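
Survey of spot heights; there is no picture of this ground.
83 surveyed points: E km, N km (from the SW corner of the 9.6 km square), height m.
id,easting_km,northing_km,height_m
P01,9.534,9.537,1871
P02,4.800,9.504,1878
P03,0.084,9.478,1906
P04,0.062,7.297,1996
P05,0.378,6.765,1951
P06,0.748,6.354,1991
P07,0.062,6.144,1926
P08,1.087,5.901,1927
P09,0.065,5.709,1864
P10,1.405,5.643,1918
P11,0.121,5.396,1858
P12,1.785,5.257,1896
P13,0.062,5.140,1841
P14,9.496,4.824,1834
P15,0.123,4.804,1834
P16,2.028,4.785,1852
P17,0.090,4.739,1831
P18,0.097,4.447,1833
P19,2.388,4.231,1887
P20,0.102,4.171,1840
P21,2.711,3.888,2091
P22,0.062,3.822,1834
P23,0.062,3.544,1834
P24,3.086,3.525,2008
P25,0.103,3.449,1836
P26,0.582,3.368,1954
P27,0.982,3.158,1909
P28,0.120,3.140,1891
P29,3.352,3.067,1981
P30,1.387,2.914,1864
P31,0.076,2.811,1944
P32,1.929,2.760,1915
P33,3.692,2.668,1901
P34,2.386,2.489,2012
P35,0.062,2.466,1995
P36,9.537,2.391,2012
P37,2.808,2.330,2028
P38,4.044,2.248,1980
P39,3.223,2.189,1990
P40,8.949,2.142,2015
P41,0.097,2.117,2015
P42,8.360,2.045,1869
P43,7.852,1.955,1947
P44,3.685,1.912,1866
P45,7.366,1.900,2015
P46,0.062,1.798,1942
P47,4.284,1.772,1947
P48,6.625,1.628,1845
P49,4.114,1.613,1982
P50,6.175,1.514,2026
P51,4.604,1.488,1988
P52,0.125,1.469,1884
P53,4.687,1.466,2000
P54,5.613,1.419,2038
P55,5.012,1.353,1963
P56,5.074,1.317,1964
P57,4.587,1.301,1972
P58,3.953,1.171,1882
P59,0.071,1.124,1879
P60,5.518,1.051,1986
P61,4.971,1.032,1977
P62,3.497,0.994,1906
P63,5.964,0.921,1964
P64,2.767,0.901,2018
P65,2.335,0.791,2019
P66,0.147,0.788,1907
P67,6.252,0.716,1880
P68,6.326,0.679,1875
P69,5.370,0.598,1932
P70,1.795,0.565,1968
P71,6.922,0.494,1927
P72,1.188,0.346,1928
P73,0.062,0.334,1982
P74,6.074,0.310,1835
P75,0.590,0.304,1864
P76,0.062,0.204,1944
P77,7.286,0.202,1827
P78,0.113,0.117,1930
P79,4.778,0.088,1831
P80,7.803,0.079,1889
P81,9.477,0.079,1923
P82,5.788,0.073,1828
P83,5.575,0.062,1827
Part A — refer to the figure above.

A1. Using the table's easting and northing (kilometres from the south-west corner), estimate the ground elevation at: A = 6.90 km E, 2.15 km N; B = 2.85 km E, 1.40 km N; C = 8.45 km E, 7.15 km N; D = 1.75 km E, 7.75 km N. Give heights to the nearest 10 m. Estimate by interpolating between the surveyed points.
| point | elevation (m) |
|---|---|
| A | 2010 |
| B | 2010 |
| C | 1880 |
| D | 2020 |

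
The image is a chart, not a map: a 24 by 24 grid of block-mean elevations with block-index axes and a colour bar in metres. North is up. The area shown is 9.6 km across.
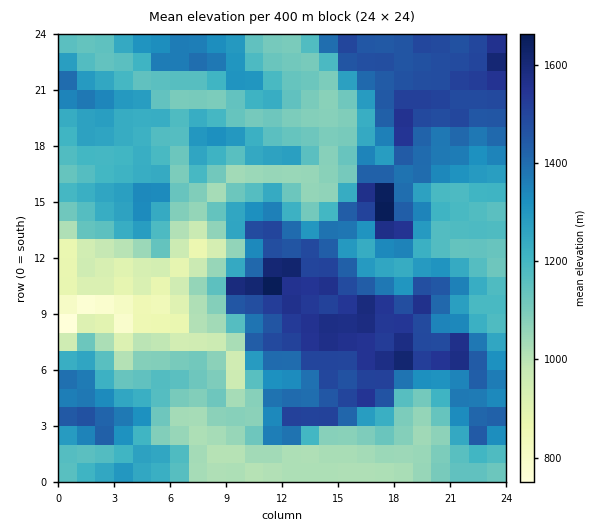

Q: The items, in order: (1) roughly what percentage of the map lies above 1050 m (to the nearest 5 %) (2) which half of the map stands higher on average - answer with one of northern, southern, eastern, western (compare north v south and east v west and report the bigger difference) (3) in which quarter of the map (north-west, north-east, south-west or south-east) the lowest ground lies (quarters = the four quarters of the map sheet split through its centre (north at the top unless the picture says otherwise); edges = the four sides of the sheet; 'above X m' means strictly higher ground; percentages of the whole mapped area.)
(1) Ground above 1050 m makes up about 85 % of the sheet.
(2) On average the eastern half of the map is the higher ground.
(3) Look to the south-west quarter for the lowest ground.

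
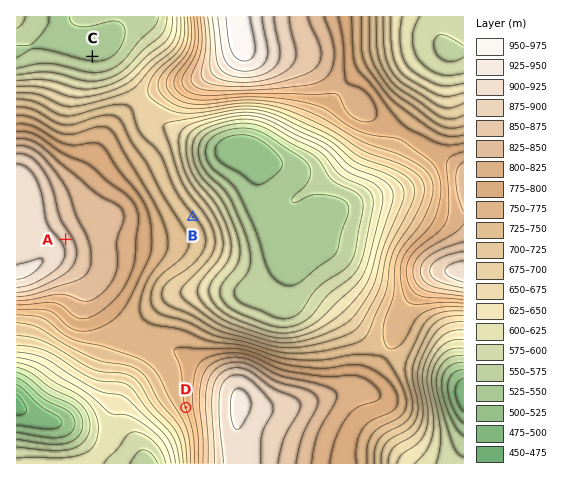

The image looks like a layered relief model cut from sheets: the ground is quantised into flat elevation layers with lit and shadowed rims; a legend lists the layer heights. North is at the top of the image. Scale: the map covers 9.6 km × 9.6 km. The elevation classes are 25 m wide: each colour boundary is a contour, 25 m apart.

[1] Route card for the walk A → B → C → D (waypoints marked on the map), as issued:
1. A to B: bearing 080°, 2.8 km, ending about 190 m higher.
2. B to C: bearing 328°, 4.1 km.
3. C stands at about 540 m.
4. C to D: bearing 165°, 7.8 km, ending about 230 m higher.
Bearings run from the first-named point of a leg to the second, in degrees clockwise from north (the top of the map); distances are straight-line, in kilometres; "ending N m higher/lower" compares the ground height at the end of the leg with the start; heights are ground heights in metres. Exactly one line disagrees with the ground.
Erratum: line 1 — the sense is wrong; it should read lower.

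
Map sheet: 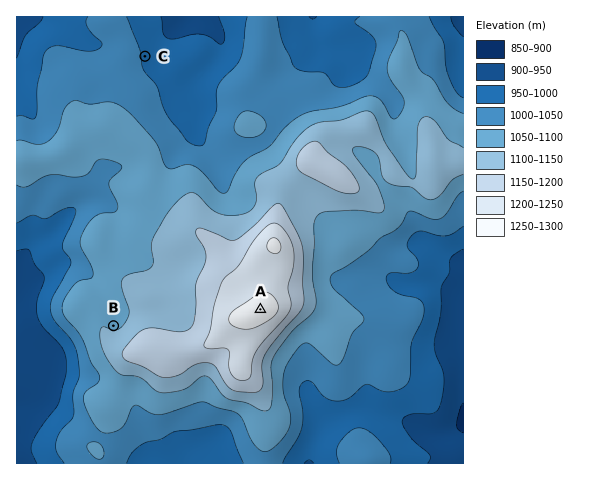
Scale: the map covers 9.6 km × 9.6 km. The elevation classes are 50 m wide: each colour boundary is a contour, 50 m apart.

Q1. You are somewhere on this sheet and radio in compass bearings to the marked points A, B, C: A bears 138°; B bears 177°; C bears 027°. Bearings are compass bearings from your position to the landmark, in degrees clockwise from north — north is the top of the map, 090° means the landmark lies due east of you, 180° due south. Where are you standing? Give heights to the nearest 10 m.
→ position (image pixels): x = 104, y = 136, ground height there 1070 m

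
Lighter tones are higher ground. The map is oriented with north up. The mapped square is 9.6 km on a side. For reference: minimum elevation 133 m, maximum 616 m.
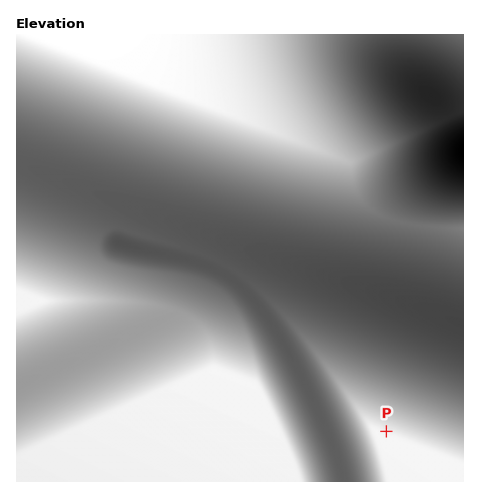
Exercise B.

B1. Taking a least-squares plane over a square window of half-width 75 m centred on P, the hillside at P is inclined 9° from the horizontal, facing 20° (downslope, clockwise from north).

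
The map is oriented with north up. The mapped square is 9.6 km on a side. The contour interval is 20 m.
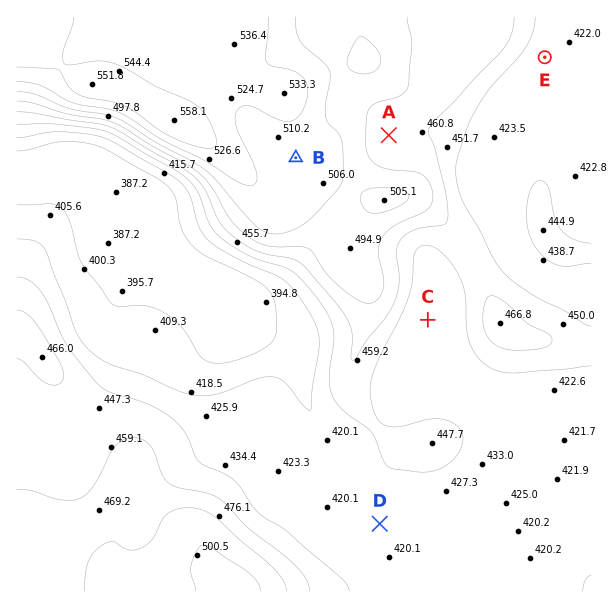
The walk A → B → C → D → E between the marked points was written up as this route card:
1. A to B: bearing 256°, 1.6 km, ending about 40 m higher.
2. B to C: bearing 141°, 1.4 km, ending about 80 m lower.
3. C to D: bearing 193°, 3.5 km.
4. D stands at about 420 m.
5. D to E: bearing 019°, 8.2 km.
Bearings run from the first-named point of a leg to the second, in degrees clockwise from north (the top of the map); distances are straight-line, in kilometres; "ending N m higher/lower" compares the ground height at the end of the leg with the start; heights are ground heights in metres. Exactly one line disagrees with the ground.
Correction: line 2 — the distance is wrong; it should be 3.5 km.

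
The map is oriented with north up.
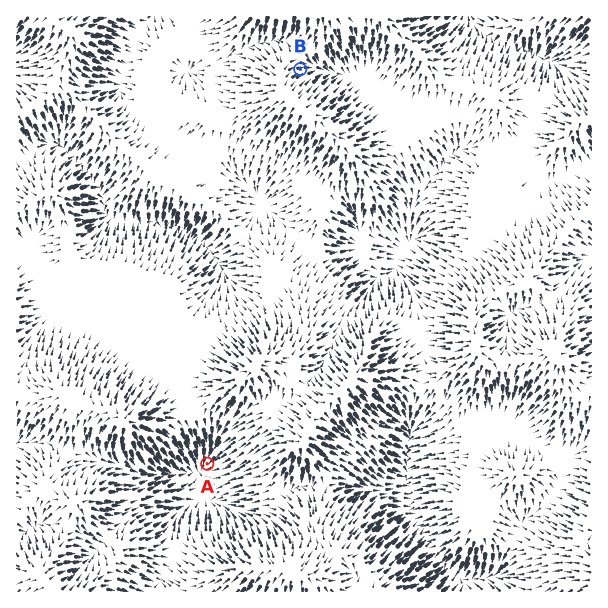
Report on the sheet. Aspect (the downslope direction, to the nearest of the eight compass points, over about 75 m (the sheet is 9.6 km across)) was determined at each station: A SW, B E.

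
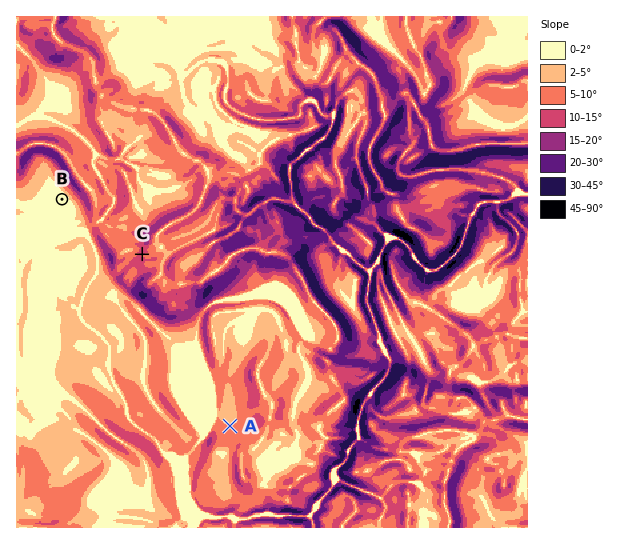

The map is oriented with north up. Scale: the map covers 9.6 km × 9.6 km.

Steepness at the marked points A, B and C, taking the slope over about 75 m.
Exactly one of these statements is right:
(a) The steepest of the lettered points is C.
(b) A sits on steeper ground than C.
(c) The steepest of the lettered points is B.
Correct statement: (a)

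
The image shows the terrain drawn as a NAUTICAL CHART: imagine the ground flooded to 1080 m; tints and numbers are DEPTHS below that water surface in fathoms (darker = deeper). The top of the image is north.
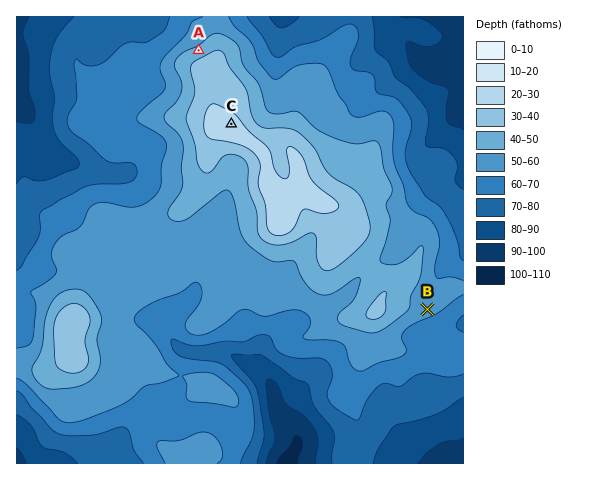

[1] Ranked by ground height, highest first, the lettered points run C A B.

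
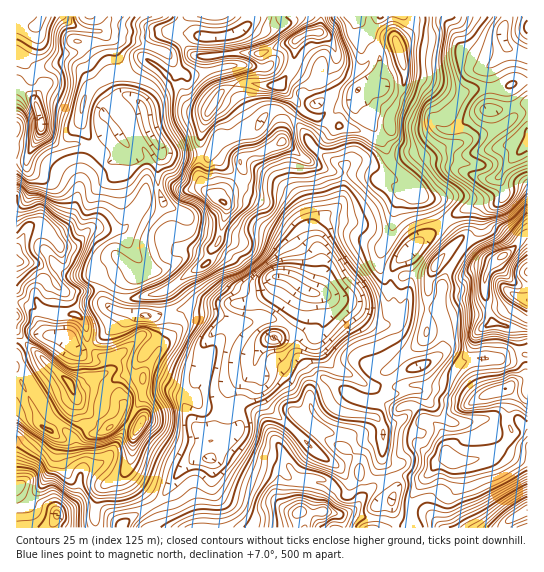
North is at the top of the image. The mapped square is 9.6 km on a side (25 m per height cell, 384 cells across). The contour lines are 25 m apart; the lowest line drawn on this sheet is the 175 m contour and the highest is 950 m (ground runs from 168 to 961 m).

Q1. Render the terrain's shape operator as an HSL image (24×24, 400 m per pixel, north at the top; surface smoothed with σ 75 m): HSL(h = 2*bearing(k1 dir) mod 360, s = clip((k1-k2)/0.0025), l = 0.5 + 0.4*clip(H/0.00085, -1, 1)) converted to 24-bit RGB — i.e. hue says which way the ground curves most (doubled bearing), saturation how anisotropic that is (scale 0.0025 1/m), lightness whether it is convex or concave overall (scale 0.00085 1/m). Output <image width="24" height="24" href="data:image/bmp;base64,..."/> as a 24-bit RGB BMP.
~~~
<image width="24" height="24" href="data:image/bmp;base64,Qk32BgAAAAAAADYAAAAoAAAAGAAAABgAAAABABgAAAAAAMAGAAATCwAAEwsAAAAAAAAAAAAAsZ2MHF5XNRg09vDKWSIuBk0ReKNPXI53rZ2Ha1uSoVGShUqGjq7H97/Gy8P70tH6Hm7lQGnNz7Z5niNjrpp4kJBhMH8tAzAD1zt3cxI+KqxA5rliw4y4drKHH4BJS3FhgqNXVDVeg192f7HBe9SiwLVcu3kwWiRC2FeDEzA334dzSYKQx4ukwJS5qXaAbXVbDiUa636JeuCpLp+H04nD3sy5WYmEIFlRkbCAMjZsqn6ripdZvbBHV9ahil/Wjh9lY8V2hjjJR0G84oy3d7V+pnWvv5W9qY/DdF+4zMpIvHhAVGYYCikM/eqZbW5ZQ3drMW04MmJJNWlzy4mSyevATBkxTg0VeNWOtLNlXxh2QJqFjKDQr7rQjXuxxJLDfb14wjaY0frtjRSru7X3kY///+bMcbDCPq68MipcmJVfFyktlN2K5Uo1iBVbfdK9kJvKuW+xFSBZx6SEO6penmE2n1RFilpy3HiBlNu8aRlT2duyM66OxnZeD/ug8c3ZcSSecGe0WX2pT4XAVdWr21/b36HdK61rXDQblzokXaDjaObNlzWm5Ten65lKOXAlHYzHsDtjkTyS1vXbh0SxS8F5ykdpp7AsMx9Wl6VuVXxxWI5fLEhGiY1P5MCbfCOvn8bWlDNVQoI2ubs9UEOLVqqiubXh49L5nbHraRh9zf7mIVTFyyeM0oZ3MYZm5oKQQXdcRnaPfphwYHNrT0qAUpOGZsR2zV3Dly5Mjbe8uX2hRmUjHVU2wnFeZJQoMjgY0VcfZ/+bnz0OJQ4YNvMjZ1fO8pjZWqbW26W7D0E6t3eLhXZmGIJCiCkje69GLjdbzbTQro+2eW6Y3X7KUbqaEhhM+odPLTUcbpUgIE6feiNDMqOst/vIKGFlVasawA871n6H1n/OHX58oIa+yGjXSOvZn2SgP3R2V4NMlkFLlohKQUCF156LFBdI99DS0OH7zN34dBhtmU58puWMV0Iefxtg6kL/8GVBS5Iktr48JU0dNl8pWrBmjVt4WHKHeENXXU89WDgzysmCLEdr1ds/PCx+4dF9aPBbd1cZPTZ3bterau9RfBqkYrGkJ2M8XSbc/8zz215phXU/J24SCzEJTj0gYTksSHBxeUlfdaFXd9eMMU2x66llHTp15e9/1kcAFu2OqcDfjROU5tSSG0tJbVJInpxRWDx1HWMw/MLe2Jbt5sjpZZy/IW+GaLaZRDJnm2KTp9axN9IlGUFV+NPmBmOGmLTo/s3vsjBw2URvV9TaoK7dzE7dSXKdYK5/XHOja6SnN0OO+tvRaLys0oW3MFR8d1+JLStwqtHIeZ6p56ikGkU8D0Ua7Z63C45Yel4t/8zliqPcyezrwkOvkVDAg120wYCaL4NzjEdBJQ4S/9V0hp9FmYs/SXJ5Ql5fN4l7jY9bbFZSx6B4m1dsPI4+CmcUR6cqFpCetl/NDrzXniA5yzw2QHxWhF+PvW+odBqp/zbZe7Px1vXmxorRj7TMrUq+c1KCW4ZfLFFGi3ZfhbyOsKzPxtfqpKjhY73TDCJCE0AaKgkbhks8gKpvrYKCS2VvVZ+WGTHnMF+47fPUp1KG6nNXazk0YjtMpYxsjL7OM1/AkLHGkrdpnNiwk5lVYEEofDcfEllPWsvDBDtJ1qzaoY9boXhTYXiJWH5DeiQhHxYU9/8xHERL8s7v9rL+c7fcgfb/hgsfJzceVkwnouhrOHg5tGepnlKxPbhGm1I5HVEoJN61HwAz5aOTWspqcU5viMd2PQ1Gb1ud9/DAGEciMF4bHlAs+OPTLgUnltyWprDpcrTs9u3VO4h5KzVSpJw8uZHNwmvPY5lO0xKXBBJT2a+c1a5UTXqEuT92KyJPosrH6L/q5arQToJwIj4aSS8GZvTNXs63QZFCZEl/9tzGmWxQFykwjatrOlYoUkol1attlB1DI3FojY9O8bO3mG00aiI/QX56VdxxOpKX9dbtzIj2tJr90fX6MTuIh7dKQXAwPWpBmE0+67SSbn+8SK3Bo4DYi4DU05m8dYitckHLc8ywrniGuZnSulbOqurjoh+Th5YVGjIBLi8EYmQH4k4mX5CzrkuMfdPePUO7ezuY2vmwdrR7QEt2VFs7RHdetZeGWoiiSR9a2dqFWbuRdUR/ymtVmxwSGbp3e/3bjGH/hYv/28X6xYr63XeGTNtpInDhdDGKheWf2Ip3wbB3JRs2c5RbO3aCgyMmaVxAI2J/51hAo4UkOHN2Y4evws7r5366aDcnfY8zDTgQTmInKlsR/mS06/jTSBRsQKGpnOSi1URxsJdkmTOmdqt+FztFZHTA"/>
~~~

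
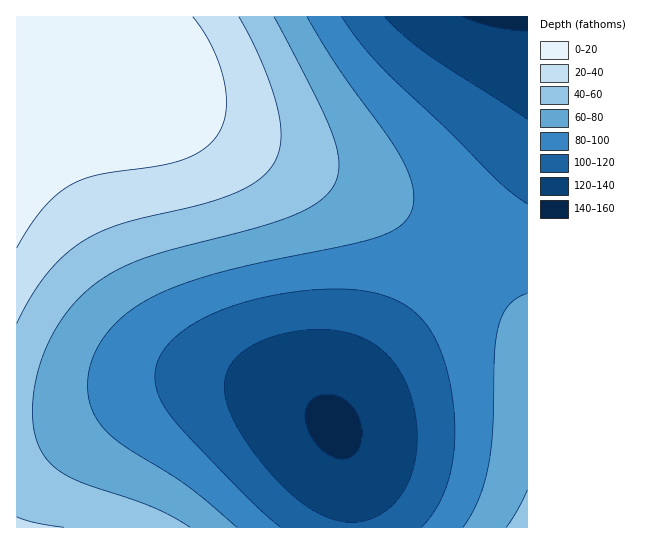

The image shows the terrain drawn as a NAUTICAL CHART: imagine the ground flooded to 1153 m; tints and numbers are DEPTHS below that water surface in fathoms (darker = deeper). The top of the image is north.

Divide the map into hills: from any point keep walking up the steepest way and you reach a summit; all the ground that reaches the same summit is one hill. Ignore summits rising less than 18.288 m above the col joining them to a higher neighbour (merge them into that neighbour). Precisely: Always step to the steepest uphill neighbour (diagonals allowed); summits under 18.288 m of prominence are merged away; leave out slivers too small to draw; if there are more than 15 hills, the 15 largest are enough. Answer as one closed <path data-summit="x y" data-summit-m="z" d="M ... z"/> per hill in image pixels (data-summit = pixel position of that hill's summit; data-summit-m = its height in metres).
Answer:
<path data-summit="143 75" data-summit-m="1143" d="M527 16l-510 0-1 406 15 1 35-7 88-29 24-4 33-2 48 7 31 9 25 12 19 16 1-8 5-12 17-26 122-141 49-64z"/><path data-summit="527 527" data-summit-m="1057" d="M527 175l-48 63-116 135-26 37-2 7 0 9 5 9 8 30 4 33 1 30 175-1z"/><path data-summit="17 527" data-summit-m="1086" d="M211 381l-33 2-24 4-88 29-24 5-25 2-1 104 335 1 1-30-4-33-8-30-8-13-17-13-25-12-31-9z"/>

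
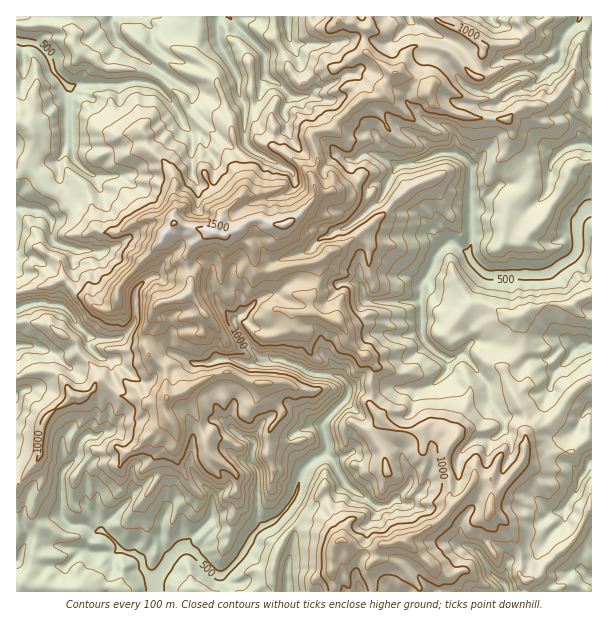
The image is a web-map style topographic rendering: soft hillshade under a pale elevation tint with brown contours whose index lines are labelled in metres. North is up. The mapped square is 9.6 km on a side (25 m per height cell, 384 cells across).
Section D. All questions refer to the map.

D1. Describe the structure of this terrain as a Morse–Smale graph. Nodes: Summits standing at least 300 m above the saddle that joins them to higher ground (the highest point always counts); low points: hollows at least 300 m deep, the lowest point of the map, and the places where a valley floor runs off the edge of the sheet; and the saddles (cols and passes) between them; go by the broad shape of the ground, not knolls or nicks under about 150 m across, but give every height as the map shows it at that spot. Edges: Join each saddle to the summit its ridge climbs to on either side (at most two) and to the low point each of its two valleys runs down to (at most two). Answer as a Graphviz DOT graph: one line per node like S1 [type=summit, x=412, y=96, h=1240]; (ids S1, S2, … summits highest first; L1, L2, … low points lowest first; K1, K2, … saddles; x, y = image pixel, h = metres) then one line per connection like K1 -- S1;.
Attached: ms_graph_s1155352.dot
graph terrain {
  S1 [type=summit, x=215, y=233, h=1540];
  L1 [type=low, x=585, y=213, h=493];
  L2 [type=low, x=158, y=578, h=493];
  L3 [type=low, x=23, y=41, h=494];
  K1 [type=saddle, x=369, y=381, h=988];
  K2 [type=saddle, x=21, y=482, h=897];
  K1 -- S1;
  K1 -- L2;
  K1 -- L1;
  K2 -- S1;
  K2 -- L2;
  K2 -- L3;
}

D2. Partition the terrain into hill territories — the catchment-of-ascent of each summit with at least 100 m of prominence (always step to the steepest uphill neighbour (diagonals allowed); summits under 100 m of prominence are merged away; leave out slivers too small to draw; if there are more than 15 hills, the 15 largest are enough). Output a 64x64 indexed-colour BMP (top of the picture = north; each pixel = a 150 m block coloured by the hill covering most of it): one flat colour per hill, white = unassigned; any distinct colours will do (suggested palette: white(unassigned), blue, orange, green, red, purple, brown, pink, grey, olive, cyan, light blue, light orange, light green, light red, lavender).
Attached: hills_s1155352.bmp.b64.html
<image width="64" height="64" href="data:image/bmp;base64,Qk12CAAAAAAAAHYAAAAoAAAAQAAAAEAAAAABAAQAAAAAAAAIAAATCwAAEwsAABAAAAAAAAAA////ALR3HwAOf/8ALKAsACgn1gC9Z5QAS1aMAMJ34wB/f38AIr28AM++FwDox64AeLv/AIrfmACWmP8A1bDFABEREREREREREREREREREUREREQiIiIiIiIiIhERERERERERERERERERERERERERRERERCIiIiIiIiIhERERERERERERERERERERERERERFEREREIiIiIiIiIiEREREREREREREREREREREREREREUREREQiIiIiIiIiERERERERERERERERMzEzERERERERFEREREIiIiIiIiIRIiIRERERERERERMzMzMxEREREREUREREQiIiIiIiIiIiIiERERERERERMzMzMzMRERERERRERERCIiIiIiIiIiIiIhERERERERMzMzMzMzERERERREREREIiIiIiIiIiIiIiIREREREREzMzMzMzMxERERFERERERCIiIiIiIiIiIiIhEREREREzMzMzMzMzEREREUREREREIiIiIiIiIiIiIiERERERETMzMzMzMzMRERERERFEREIiIiIiIiIiIiIiIhERERERMzMzMzMzMRERERERERFCIiIiIiIiIiIiIiIiEREREREzMzMzMzMRERERERERERIiIiIiIiIiIiIiIiIhERERETMzMzMzMxERERERERERESIiIiIiIiIiIiIiIhERERETMzMzMzMxERERERERERERIiIiIiIiIiIiIiIhERERERMzMzMzMzEREREREREREiIiIiIiIiIiIiIiIiEREREREzMzMzMzMxERERERERESIiIiIiIiIiIiIiIiIREREREREzMzMzMzERERERERESIiIiIiIiIiIiIiIiIiERERERERMzMzMzMxERERERERIiIiIiIiIiIiIiIiIiIREREREREzMzMzMzMzERERERESIiIiIiIiIiIiEiIiIiERERERETMzMzMzMzMREREREREiIiIiIiIiIiERESIiIRERERERMzMzMzMzMxERERERERIiIiIiIiIiIREREiIREREREREzMzMzMzMzEREREREREiIiIRIiIiIRERESERERERERERMzEzMzMzMxERERERERIhERERIiIhERERERERERERERExERMzMzMzMRERERERERERERESIhEREREREREREREREREREzMxMzMRERERERERERERERIiERERERERERERERERERERERERERERERERERERERERERERERERERERERERERERERERERERERERERERERERERERERERERERERERERERERERERERERERERERERERERERERERERERERERERERERERERERERERERERERERERERERERERERERERERERERERERERERERERERERERERERERERERERERERERERERERERERERERERERERERERERERERERERERERERERERERERERERERERERERERERERERERERERERERERERERERERERERERERERERERERERERERERERERERERERERERERERERERERERERERERERERERERERERERERERERERERERERERERERERERERERERERERERERERERERERERERERERERERERERERERERERERERERERERERERERERERERERERERERERERERERERERERERERERERERERERERERERERERERERERERERERERERERERERERERERERERERERERERERERERERERERERERERERERERERERERERERERERERERERERERERERERERERERERERERERERERERERERERERERERERERERERERERERERERERERERERERERERERERERERERERERERERERERERERERERERERERERERERERERERERERERERERERERERERERERERERERERERERERERERERERERERERERERERERERERERERERERERERERERERERERERERERERERERERERERERERERERERERERERERERERERERERERERERERERERERERERERERERERERERERERERERERERERERERERERERERERERERERERERERERERERERERERERERERERERERERERERERERERERERERERERERERERERERERERERERERERERERERERERERERERERERERERERERERERERERERERERERERERERERERERERERERERERERERERERERERERERERERERERERERERERERERERERERERERERERERERERERERERERERERERERERERERERERERERERERERERERERERERERERERERERERERERERERERERERERERERERERERERERERERERERERERERERERERERERERERERERERERERERERERERERERERERERERERERERERERERERERERERERERERERERERERERERERERERERERERERERERERERERERERERERERERERERERERERERERERERERERERERERERERERERERERERERERERERERERERERERERERERERERERERERERERERERERERERERERERERERERERERERERERERERERERERERERERERERERERERERERERERERERERERERERERERERERERERERERERERERERERERERERERERERERERERERERERERERERERERERERERERERERERERERERERERERERERERERERERERERERERERERERERERERERERERERERERERERERERERER"/>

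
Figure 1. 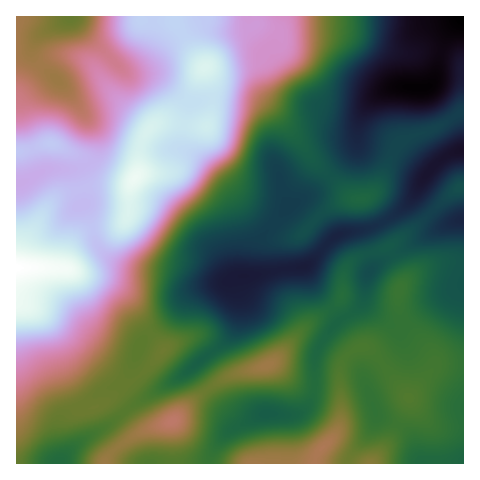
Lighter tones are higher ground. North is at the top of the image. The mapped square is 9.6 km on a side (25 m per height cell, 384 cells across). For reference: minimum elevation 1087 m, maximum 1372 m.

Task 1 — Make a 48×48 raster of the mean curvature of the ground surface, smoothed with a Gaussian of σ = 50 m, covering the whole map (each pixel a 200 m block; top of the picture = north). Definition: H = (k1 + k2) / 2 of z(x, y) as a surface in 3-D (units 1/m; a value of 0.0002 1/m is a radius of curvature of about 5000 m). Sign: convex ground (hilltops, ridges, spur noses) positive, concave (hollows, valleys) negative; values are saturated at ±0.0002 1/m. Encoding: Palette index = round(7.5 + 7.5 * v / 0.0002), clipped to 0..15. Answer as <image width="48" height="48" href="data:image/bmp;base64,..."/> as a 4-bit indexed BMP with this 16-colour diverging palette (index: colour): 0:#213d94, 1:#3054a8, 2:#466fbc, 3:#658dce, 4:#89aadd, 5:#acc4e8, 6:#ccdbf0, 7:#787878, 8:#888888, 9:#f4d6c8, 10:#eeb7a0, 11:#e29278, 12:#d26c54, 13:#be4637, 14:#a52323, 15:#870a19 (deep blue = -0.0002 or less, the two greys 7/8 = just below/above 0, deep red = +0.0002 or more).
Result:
<image width="48" height="48" href="data:image/bmp;base64,Qk32BAAAAAAAAHYAAAAoAAAAMAAAADAAAAABAAQAAAAAAIAEAAATCwAAEwsAABAAAAAAAAAAlD0hAKhUMAC8b0YAzo1lAN2qiQDoxKwA8NvMAHh4eACIiIgAyNb0AKC37gB4kuIAVGzSADdGvgAjI6UAGQqHAGQiM1v+gwEjRVVEr/2qmYmWIo3qYzRVZZdEQyW+63Q0VnZDWu7dy6zshDe8pkZ3d7p2dSAnz+qImqhSE2iruYv/6DJqt2eZiKmHqnQQOu7d7tljISJFUyWu/WJHh2ipmJh2i7p0E4zv/9llVUMiIQFa7XNFZ4mYd5hkV5u6YyWM/9hEZ2QzMyEo7WRGeZmHZqhURVeap0Emz/pkRUMjVmMo7FRXmqmGZqhlZlRXmYUQON7IZEM0eZUo6lRnmqmHZqh3iYVFaKpxAEv/yYiJq5Qo2UVomYiId6iImpdWZ4rIEAKv///ty3Ip2EV5h3iJh5d3iZhmZmi9pAAZ7///62Aq2FaJh3eZl4ZVeIh3ZVad6lAAWKz//GAZ2oiYd3eJl2Q1eJmIZVV77sdBEke+/pEFrLqYdniZmGVoiIiZZEV6zf/ZQjNZz9cSasuoZomZh5rNt1aZZEaJiL78dEMke/1yNpmHd4mZds7/tjWYQ0eYQ1m5VFQzWM7GNFZ3iIiHZrzclTaXRHqmIliGRFRGeJq6lkRomYdlVomYZFiWR72TE2h0RWVpqpZp22NquoZVZ3d2VpuoecyEI1VEV3Z5u5U37WNr25ZVZ3d3i+/cuZmGVFQzV2ZWd2M57FFK7rhmZ6q7z//al1VWZ4dURUQzMyE6/VAWrcqHd8zd3v1kZTIyR6qGVVZUMhAY76UzSLupiJiZmrYTiFVTI2d4iJqpiHMDr+y4VGmqqnZUaJMFzbqWISRXiJmqveogN5vex0Roq4h0SKY3//2nQhJGZnd3m+5wAAFJ3ZQjZ4q2NYhX7//IUxJGZ3dmZ63FEAABa9pSI1naQ1ZEr//8cyNWeJhmZWrLiJhAA53HMjbNhEUzjLzchDRWeKl2Zlaazf/YMCjdhDSMt3ZDjad5mHQzWKl2Z2RXrN79lBOe2kRZqZhUr+hoz+ggN5l1Z2VXqprdtiFb/1VWd3hln/677/4wBYhlV3eJmHirpzAn32VERFZUbO7Kv/9xE1VERoqphlaKqFITnadUV4hjSct1aau6ljIiRpu5dUR5qYUhNeyqzd2lStpTRWjP/EACWKuXZDR5qqhiELvv/qh0Su2ERWjf/UADeql2ZUWKqquoQkbP+jASOO/Jd5v/+0AEiZh3dUeru73upiWbpxADVr/8qIrv62IliHeJhUasy7zv2TZ3hiA2dX39p2eu64Z5l1aKljR5qYeL7WdlVCNpp1m7p1V82VSLlCN6p0M1ZUIUv5hkQyWbyDR4mHVa6SFXUQJZmFQzMzIAb6llQze9thNVWKl560NoURNXd2VDM0QwTYdlMkncYQNTN83M2mjOuHdlVVVVVWdSXWZmVY3YICZkN8//10e+7tuFVVVWeJljf2aJq+6kEld2V73/1TWK3/uHd3dnirqEj4Z6zdpzN5iId4mrlUVnr9mJmrqHeJqWe5VGdmZmjdqYiHZVVGd3nbd5msyWVWiHZ5dUMhJor/uYmXZmVGmYraZmebqHZVd3ZpqoZBA4nfyZqoesplm5rbd3iamIh3iIdg=="/>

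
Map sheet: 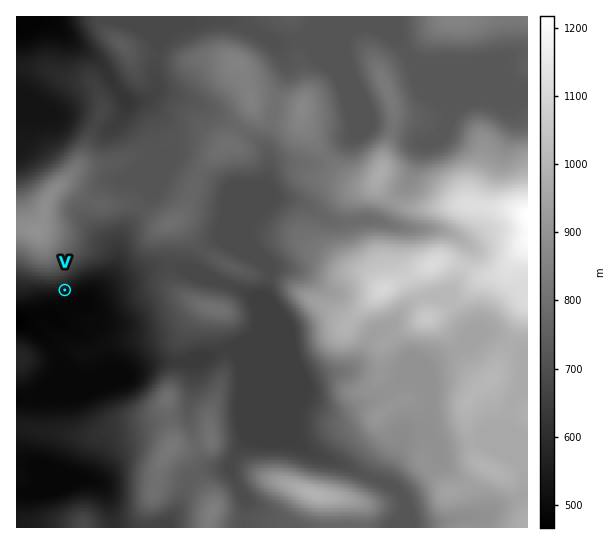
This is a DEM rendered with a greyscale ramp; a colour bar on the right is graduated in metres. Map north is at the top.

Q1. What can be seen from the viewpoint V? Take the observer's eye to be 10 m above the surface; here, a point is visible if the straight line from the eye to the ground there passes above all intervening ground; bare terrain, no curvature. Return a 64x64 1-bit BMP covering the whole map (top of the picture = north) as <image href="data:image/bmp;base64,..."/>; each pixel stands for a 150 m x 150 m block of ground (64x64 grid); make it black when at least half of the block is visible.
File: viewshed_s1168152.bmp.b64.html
<image width="64" height="64" href="data:image/bmp;base64,Qk0+AgAAAAAAAD4AAAAoAAAAQAAAAEAAAAABAAEAAAAAAAACAAATCwAAEwsAAAIAAAAAAAAA////AAAAAAAPwAAAAAAAAA/AAAAAAAAAA4IAAAAAAAAAAwAAAAAAAAADgAAPAAAAAAOAADwAAAAAA4AAAAAAAAADgAAAAAAAAAPAAAAAAAAAAeAAAAAAAAAB4AAAAAAAAYLwAAAAAAB/4gAAAAAAAP//AAAAAAAAf/+AAAAAAAA//8CAAAAAAB//4YAAAAAAH//xgAAAAAAPD/PAAAAAAA4B+AAAAAAAHAHwAAAAAAD/geAAAAAAAP//4AAAAAAA///wAAAAAAD///AAAAAAAP//8AAAAAAAf//+AAAAAAB///4AAAAAAH///AAAAAAAT//4AAAIAAAP/+AAABgAAA//wAAAMAAAAP/AAABwAAAAD4AAADAAAAAHgAAAAAAAAAOAAAAAAAAAAcAAAAAAAAABgAAAAAAAAAAAAAAAAAAAAAAAAAAAAAAAAAAAAAAAAAAAAAAAAAAAAAAAAAAAAAAAAAAAAAAAAAAAAAAAAAAAAAAAAAAAAAAAAAAAAAAAAAAAAAAAAAAAAAAAAAAAAAAAAAAAAAAAAAAAAAAAAAAAAAAAAAAAAAAAAAAAAAAAAAAAAAAAAAAAAAAAAAAAAAAAAAAAAAAAAAAAAAAAAAAAAAAAAAAAAAAAAAAAAAAAAAAAAAAAAAAAAAAAAAAAAAAAAAAAAAAAAAAAAAAAAAAAAAAAAAAAAA=="/>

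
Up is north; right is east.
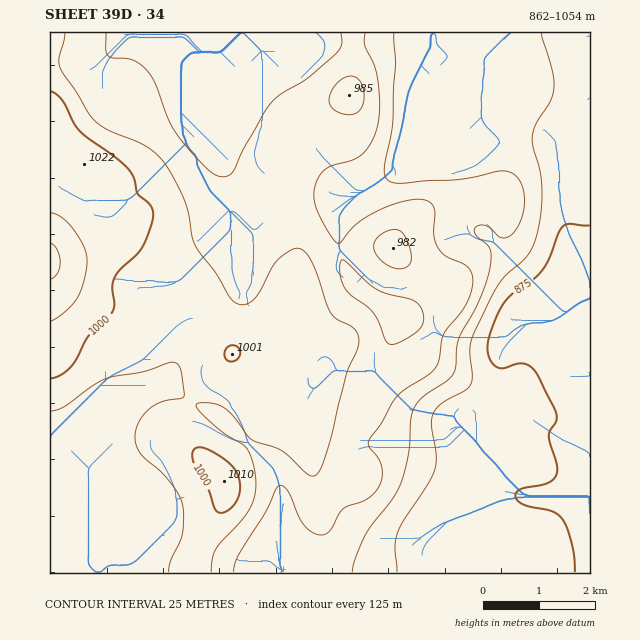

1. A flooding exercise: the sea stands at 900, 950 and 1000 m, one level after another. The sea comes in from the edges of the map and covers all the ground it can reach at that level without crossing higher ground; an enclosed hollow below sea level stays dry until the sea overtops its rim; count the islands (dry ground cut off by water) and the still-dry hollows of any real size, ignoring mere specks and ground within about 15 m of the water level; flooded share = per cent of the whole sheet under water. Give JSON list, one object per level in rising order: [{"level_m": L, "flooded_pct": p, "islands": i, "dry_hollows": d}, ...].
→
[{"level_m": 900, "flooded_pct": 19, "islands": 0, "dry_hollows": 0}, {"level_m": 950, "flooded_pct": 45, "islands": 0, "dry_hollows": 0}, {"level_m": 1000, "flooded_pct": 94, "islands": 0, "dry_hollows": 0}]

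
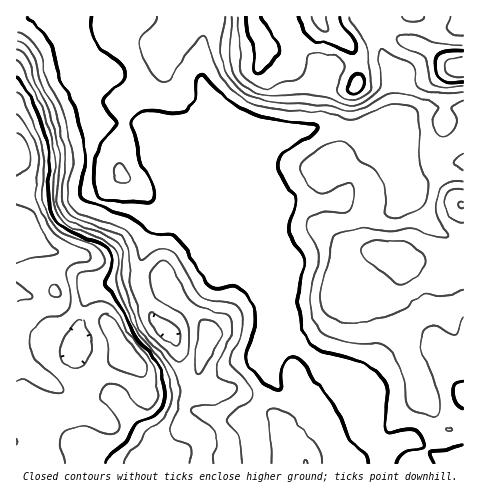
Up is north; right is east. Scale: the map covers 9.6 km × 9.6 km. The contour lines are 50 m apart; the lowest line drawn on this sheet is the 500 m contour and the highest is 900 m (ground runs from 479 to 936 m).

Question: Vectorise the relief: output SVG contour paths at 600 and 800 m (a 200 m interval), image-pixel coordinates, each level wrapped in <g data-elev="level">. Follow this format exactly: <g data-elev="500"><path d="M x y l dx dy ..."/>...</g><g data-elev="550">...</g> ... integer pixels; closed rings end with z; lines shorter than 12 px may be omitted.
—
<g data-elev="600"><path d="M212 463l5-19 0-9-7-8-16-13-2-4 4-4 18-1 9-3 9-5 4-6 1-3-2-4-15-6-4-7 3-10 12-26 2-8-1-7-7-6-23-6-9-5-7-8-14-29-5-4-5-1-5 3-5 6-2 7 0 8 3 7 5 7 22 13 6 8 3 9 1 11-2 11-3 8-5 3-5-2-28-28-7-13-9-33-2-34-4-11-5-5-7-4-39-14-6-5-4-5-2-15 4-28 0-11-9-38-5-12-11-22-9-28-7-9-8-3"/><path d="M463 181l-9 0-8 2-5 5-4 8-1 17 2 5 10 14 0 3-2 2-12 0-16-8-7-1-22 4-26-4-22 4-7 3-2 3-2 17-9 30-1 10 2 11 6 9 14 7 11 2 26-6 24-7 21-17 17 2 22-5"/><path d="M225 17l-4 31 0 11 3 9 5 9 8 9 11 8 11 5 17 4 51 2 24 6 12-3 25-13 7-2 7 1 24 6 11 5 2 4-6 9 0 8 4 8 5 2 7-2 6-5 2-10-5-13 4-3 7-3"/></g><g data-elev="800"><path d="M65 463l-4-23 2-6 5-4 8-3 8-1 27 9 5-1 2-3 1-5-1-6-17-23 0-6 3-5 8-2 10 2 5 5 11 14 5 3 4 1 6-3 4-5 1-8 0-10-3-13-4-9-19-24-13-22-6-8-4-4-6-2-6 1-12 4-4-4-4-17 1-9 4-4 19-4 3-4 0-6-3-6-7-6-33-14-6-5-5-9-7-19 2-37-3-16-17-44-4-6-4-4"/><path d="M70 368l-4-3-4-5-2-7 1-7 8-17 7-7 5-2 4 5 6 11 1 13-3 8-6 8-6 3z"/><path d="M463 58l-15 1-3 2-1 5 1 5 4 4 6 2 8 0"/><path d="M312 17l4 9 9 5 2 0 1-3-2-11"/></g>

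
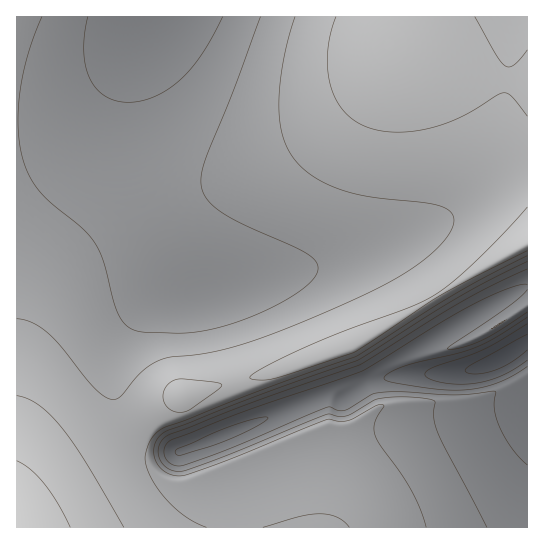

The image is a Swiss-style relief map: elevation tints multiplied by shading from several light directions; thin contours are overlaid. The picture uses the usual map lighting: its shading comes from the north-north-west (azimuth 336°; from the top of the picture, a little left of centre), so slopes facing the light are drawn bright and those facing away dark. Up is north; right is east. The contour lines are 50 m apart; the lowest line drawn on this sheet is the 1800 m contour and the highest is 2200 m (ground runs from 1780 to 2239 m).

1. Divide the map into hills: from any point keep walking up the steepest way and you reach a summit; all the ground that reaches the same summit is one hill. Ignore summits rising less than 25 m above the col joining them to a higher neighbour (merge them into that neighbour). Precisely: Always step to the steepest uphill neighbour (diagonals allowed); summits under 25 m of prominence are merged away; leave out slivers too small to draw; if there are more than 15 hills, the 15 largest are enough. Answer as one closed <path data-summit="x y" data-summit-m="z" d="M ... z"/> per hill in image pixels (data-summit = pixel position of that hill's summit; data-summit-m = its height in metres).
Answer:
<path data-summit="17 527" data-summit-m="2239" d="M147 24l-31 46-33 31-28 15-16 4-23 2 0 405 511 1 0-185-21 13-27 12-28 5-64 4-17 4-27 16-16-2-146 57-35-3-11-10-15-24-7-24 0-25 7-24 13-21 20-17 20-8 23-3-12-12-28-47-19-41-10-38-4-32 1-28 7-29z"/><path data-summit="389 45" data-summit-m="2180" d="M527 16l-374 0-14 29-12 36-4 30 1 28 8 38 11 29 21 43 20 32 10 10 9 1 91-20 65-17 58-22 36-18 46-31 15-7 13-1z"/><path data-summit="527 243" data-summit-m="2185" d="M527 176l-17 3-69 42-54 24-88 26-88 20-33 4-25 9-10 7-14 15-9 16-5 16-2 33 4 18 8 17 10 13 11 10 35 3 146-57 16 2 31-17 45-5-7-9-1-9 2-2 77-48 38-21z"/><path data-summit="17 17" data-summit-m="2080" d="M151 16l-134 0-1 105 14 0 25-5 20-9 14-10 27-27 28-40z"/><path data-summit="498 325" data-summit-m="2001" d="M527 287l-37 20-77 48-2 7 4 9 6 4 10 0 31-3 17-4 27-12 21-13z"/>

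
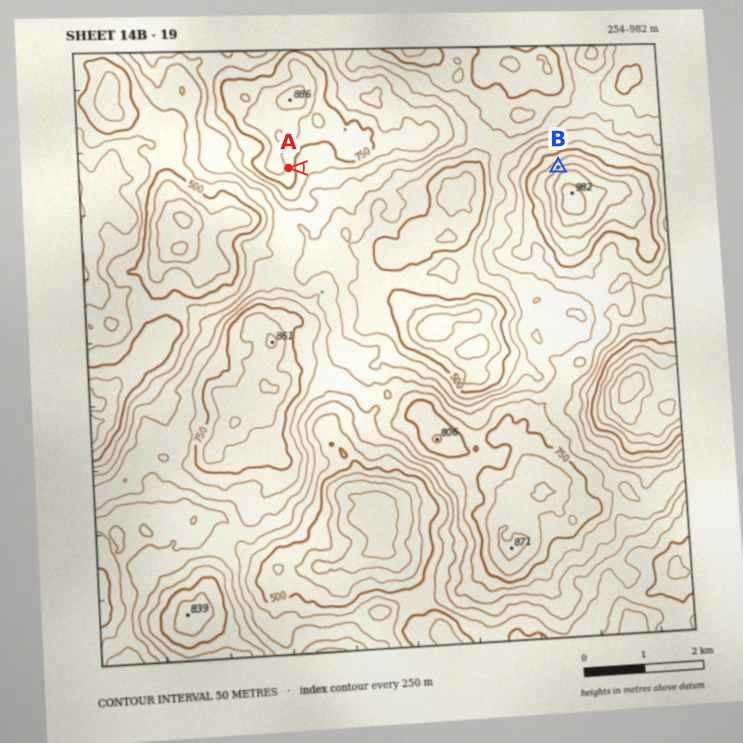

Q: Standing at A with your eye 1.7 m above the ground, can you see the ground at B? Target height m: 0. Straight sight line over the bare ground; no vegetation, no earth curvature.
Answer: yes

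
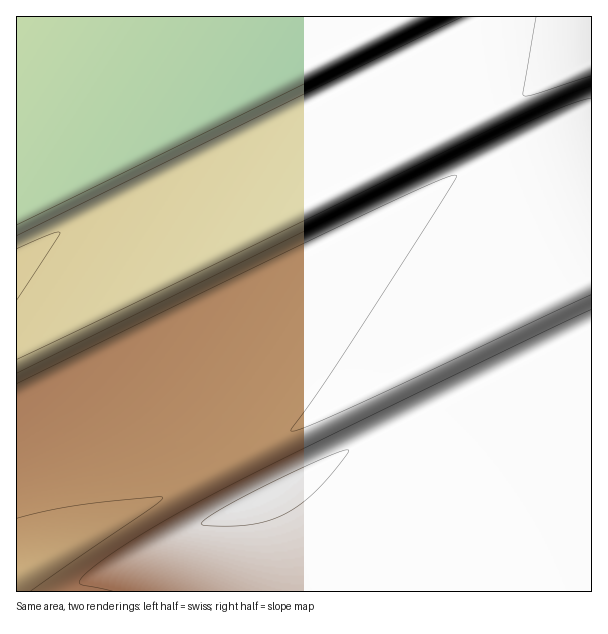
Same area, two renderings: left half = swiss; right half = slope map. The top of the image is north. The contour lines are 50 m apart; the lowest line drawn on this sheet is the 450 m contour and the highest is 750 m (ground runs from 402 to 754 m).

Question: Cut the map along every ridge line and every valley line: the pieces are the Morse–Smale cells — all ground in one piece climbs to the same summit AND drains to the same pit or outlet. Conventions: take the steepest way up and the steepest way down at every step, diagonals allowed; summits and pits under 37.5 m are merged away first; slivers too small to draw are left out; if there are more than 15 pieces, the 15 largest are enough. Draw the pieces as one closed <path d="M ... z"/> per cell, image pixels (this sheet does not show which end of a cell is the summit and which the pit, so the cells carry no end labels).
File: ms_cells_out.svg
<path d="M426 193l-274 138-41 21-1 2 45 37 35 38 18 26 28 51 31-14 5 0 23 45 7 24 4 31 285 0 1-325-31-3-37-14-53-28z"/><path d="M591 16l-111 0-13 10-450 228-1 145 5-1 128-64 274-141 9 3 39 26 53 28 37 14 30 2z"/><path d="M479 16l-462 0-1 238 2 0 78-38 371-190 7-4z"/><path d="M110 354l-94 47 0 190 289 1 1-14-5-23-9-25-20-38-5 0-31 14-28-51-18-26-35-38z"/>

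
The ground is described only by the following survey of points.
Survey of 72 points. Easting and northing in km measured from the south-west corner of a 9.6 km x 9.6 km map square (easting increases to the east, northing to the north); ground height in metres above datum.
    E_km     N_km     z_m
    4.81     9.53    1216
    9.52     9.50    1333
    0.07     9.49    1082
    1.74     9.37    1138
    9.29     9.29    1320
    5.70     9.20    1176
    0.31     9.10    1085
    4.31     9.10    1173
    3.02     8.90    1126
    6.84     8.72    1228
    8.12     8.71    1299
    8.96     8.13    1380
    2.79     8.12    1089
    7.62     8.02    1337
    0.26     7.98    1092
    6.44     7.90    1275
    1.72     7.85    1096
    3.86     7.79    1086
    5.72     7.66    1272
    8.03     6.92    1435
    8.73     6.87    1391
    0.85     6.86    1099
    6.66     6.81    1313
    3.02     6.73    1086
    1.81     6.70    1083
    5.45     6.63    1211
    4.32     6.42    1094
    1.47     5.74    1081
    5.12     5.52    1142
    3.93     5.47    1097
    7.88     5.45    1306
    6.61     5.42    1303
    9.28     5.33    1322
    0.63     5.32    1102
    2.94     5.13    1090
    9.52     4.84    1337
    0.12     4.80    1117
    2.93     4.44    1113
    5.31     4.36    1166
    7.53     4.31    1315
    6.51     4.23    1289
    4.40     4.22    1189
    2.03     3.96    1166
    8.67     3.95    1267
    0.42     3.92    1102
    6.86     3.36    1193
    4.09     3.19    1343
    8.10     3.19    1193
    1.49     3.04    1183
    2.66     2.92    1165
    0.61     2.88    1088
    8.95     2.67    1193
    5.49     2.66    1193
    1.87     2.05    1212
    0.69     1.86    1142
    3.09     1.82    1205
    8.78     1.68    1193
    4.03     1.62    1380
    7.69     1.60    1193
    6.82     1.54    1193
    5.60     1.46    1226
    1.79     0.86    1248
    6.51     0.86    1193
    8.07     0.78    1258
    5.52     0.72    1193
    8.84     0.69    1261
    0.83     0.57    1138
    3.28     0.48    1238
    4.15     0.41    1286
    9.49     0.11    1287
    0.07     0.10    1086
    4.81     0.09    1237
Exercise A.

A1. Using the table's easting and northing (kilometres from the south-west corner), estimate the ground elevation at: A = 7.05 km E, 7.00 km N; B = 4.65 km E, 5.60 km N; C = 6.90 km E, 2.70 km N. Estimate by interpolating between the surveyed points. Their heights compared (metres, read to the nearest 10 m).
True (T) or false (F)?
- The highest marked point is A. T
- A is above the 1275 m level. T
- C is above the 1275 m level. F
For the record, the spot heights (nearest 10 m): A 1370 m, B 1130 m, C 1190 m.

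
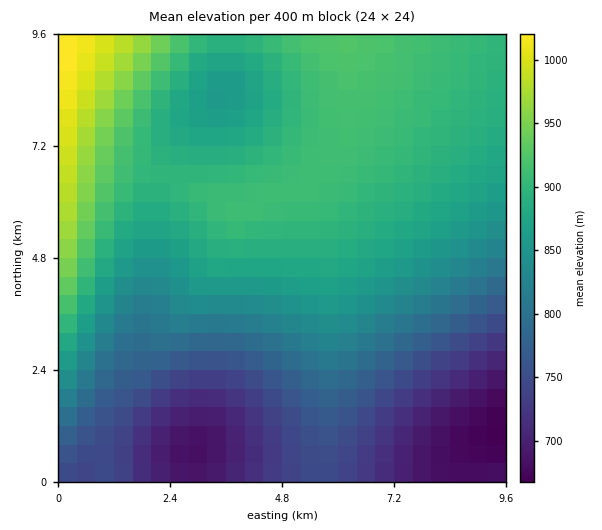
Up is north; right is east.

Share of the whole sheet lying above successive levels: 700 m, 93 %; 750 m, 80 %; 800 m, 68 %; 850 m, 56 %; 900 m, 27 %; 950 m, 5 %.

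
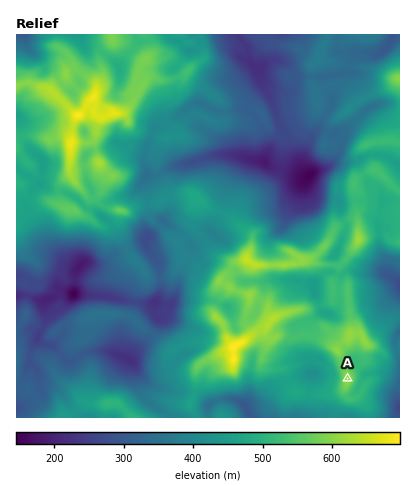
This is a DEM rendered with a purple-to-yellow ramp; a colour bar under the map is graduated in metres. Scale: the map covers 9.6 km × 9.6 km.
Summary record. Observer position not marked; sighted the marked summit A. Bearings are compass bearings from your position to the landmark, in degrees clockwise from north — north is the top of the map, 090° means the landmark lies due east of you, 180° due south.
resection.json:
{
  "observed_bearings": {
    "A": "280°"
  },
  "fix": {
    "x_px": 391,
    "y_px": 386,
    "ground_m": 360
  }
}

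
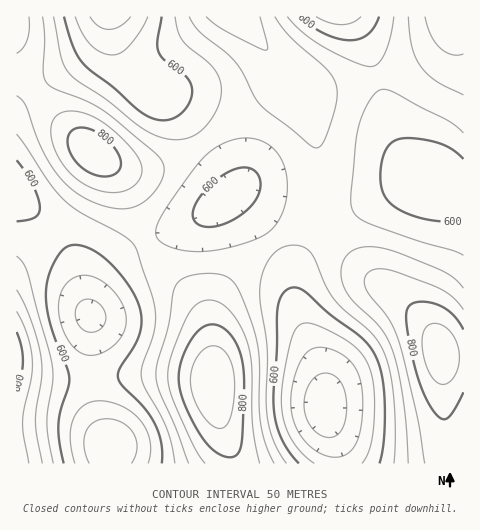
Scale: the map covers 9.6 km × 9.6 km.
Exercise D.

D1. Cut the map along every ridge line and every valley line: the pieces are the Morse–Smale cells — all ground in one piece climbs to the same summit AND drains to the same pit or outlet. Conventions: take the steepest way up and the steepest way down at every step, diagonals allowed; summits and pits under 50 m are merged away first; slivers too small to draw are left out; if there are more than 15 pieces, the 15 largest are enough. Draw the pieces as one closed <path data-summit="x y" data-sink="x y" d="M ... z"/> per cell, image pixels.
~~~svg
<path data-summit="441 353" data-sink="325 407" d="M329 225l-21 19-6 11-7 25 0 20 7 25 20 47 2 11 0 26 12 37 1 17 126 1 1-106-22-2-6-19-10-15-21-20-29-21-19-19z"/><path data-summit="214 384" data-sink="325 407" d="M274 241l-15 9-26 26-12 16-5 13-3 11 0 72 7 35 14 41 102 0 0-18-12-37 0-26-2-11-26-64-9-45z"/><path data-summit="441 353" data-sink="439 182" d="M435 180l-15 0-16 5-65 34-9 8 27 35 14 14 34 26 21 20 10 15 6 19 7 2 14 0 1-169-11-1z"/><path data-summit="234 17" data-sink="110 17" d="M241 16l-130 0-1 3 8 29 14 23 18 19 24 14 18 18 15 19 58-45 21-20-2-6z"/><path data-summit="214 384" data-sink="90 316" d="M146 242l-15 7-16 12-11 12-10 18-4 17 1 70 82-4 27 2 13 5-1-37-7-28-9-16-34-34z"/><path data-summit="92 152" data-sink="110 17" d="M110 16l-3 1-6 19-11 16-49 33-6 6 17 21 37 37 12 9 14 7 15 4 15 0 31-9 23-13 7-8-32-35-24-14-18-19-14-23z"/><path data-summit="234 17" data-sink="228 197" d="M286 73l-2 5-12 13-65 49 25 40 1 13-2 2 6 3 19 19 18 23 23-15 12-12 7-16 3-19-1-27-8-36-10-26z"/><path data-summit="214 384" data-sink="110 446" d="M173 374l-47 1-34 4 0 12 4 23 14 32 0 18 123-1-1-9-15-45-4-27-13-6z"/><path data-summit="234 17" data-sink="439 182" d="M377 78l-51 12-17 0-13-6 9 17 11 37 3 22-1 39 5 16 6 10 75-40 16-5 12 0-14-8-19-25-10-23z"/><path data-summit="452 17" data-sink="439 182" d="M463 16l-11 1 0 9-3 8-22 22-23 12-26 9 14 54 15 29 16 16 35 13 6-1z"/><path data-summit="17 358" data-sink="90 316" d="M54 231l-30 24-8 9 0 110 27 5 47 0 1-63-18-56-7-14z"/><path data-summit="214 384" data-sink="228 197" d="M232 196l-31 21-54 25 9 17 34 34 10 14 9 20 4 29 0-40 8-24 12-16 19-20 22-15-18-24z"/><path data-summit="17 358" data-sink="110 446" d="M20 374l-4 1 0 88 93 1 1-18-14-32-4-23 0-12-49 0z"/><path data-summit="92 152" data-sink="110 446" d="M34 91l-18 15 0 91 38 33 18-20 13-20 9-19 2-13-1-4-43-42z"/><path data-summit="234 17" data-sink="339 17" d="M351 16l-110 1 36 46 20 21 12 6 17 0 52-13-11-30z"/>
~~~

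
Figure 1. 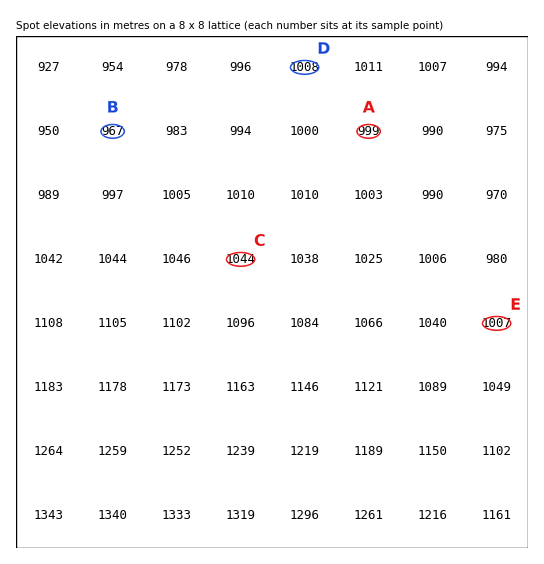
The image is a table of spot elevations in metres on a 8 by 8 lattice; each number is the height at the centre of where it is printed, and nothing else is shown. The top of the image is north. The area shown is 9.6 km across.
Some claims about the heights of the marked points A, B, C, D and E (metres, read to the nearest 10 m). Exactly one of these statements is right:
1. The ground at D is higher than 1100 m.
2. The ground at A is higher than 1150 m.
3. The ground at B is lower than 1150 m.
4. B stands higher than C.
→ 3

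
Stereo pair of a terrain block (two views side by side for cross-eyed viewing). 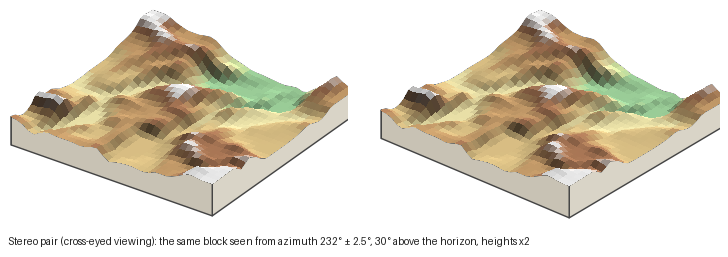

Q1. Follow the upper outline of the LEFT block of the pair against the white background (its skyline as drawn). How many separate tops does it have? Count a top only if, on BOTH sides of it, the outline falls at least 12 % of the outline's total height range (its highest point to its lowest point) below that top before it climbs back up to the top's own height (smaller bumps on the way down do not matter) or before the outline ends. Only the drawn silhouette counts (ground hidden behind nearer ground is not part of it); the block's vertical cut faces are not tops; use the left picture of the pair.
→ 2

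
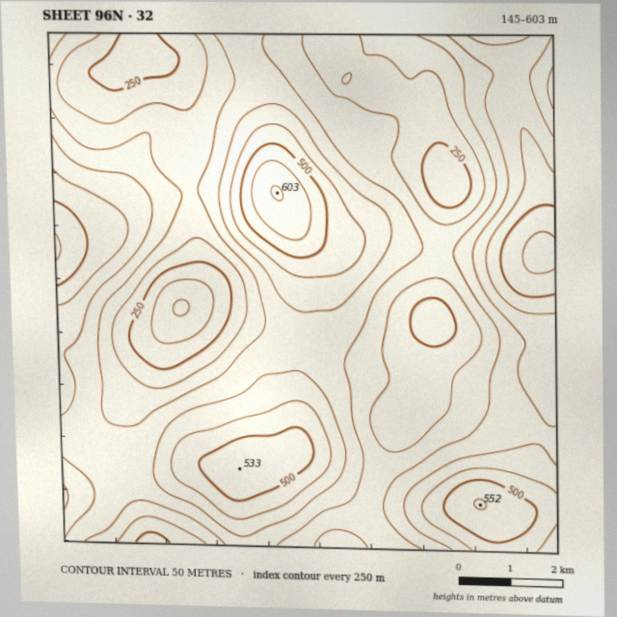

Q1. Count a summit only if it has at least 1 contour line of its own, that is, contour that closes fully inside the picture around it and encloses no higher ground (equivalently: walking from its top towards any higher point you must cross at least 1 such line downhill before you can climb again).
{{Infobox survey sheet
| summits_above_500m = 3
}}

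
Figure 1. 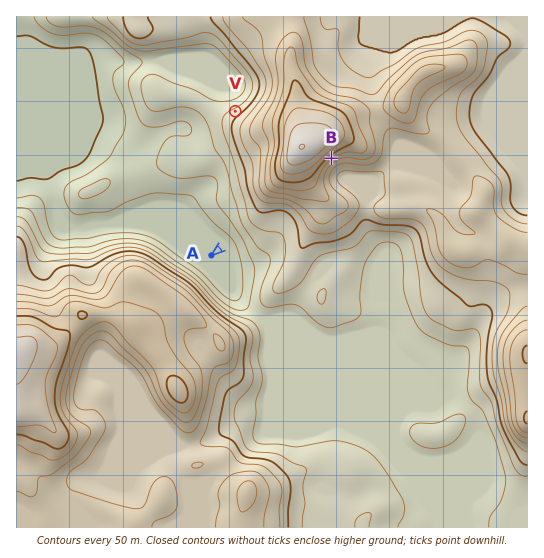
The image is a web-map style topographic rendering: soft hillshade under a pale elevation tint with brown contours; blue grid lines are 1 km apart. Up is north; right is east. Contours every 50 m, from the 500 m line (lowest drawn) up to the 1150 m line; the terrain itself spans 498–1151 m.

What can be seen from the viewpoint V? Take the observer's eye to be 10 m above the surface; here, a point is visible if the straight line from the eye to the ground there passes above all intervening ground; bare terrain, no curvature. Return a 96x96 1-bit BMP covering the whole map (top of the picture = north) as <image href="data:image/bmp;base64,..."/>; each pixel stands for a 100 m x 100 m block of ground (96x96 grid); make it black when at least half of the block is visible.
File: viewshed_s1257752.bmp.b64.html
<image width="96" height="96" href="data:image/bmp;base64,Qk2+BAAAAAAAAD4AAAAoAAAAYAAAAGAAAAABAAEAAAAAAIAEAAATCwAAEwsAAAIAAAAAAAAA////AAAAAAAAAAAAAAAAAAAAAAAAAAAAAAAAAAAAAAAAAAAAAAAAAAAAAAAAAAAAAAAAAAAAAAAAAAAAAAAAAAAAAAAAAAAAAAAAAAAAAAAAAAAAAAAAAAAAAAAAAAAAAAAAAAAAAAAAAAAAAAAAAAAAAAAAAAAAAAAAAAAAAAAAAAAAAAAAAAAAAAAAAAAAAAAAAAAAAAAAAAAAAAAAAAAAAAAAAAAAAAAAAAAAAAAAAAAAAAAAAAAAAAAAAAAAAAAAAAAAAAAAAAAAAAAAAAAAAAAAAAAAAAAAAAAAAAAAAAAAAAAAAAAAAAAAAAAAAAAAAAAAAAAAAAAAAAAAAAAAAAAAAAAAAAAAAAAAAAAAAAAAAAAAAAAAAAAAAAAAAAAAAAAAAAAAAAAAAAAAAAAAAAAAAAAAAAAAAAAAAAAAAAAAAAAAAAAAAAAAAAAAAAAAAAAAAAAAAAAAAAAAAAAAAAAAAAAAAAAAAAAAAAAAAAAAAAAAAAAAAAAAAAAAAAAAAAAAAAAAAAAAAAAAAAAAAAAfAAAAAAAAAAAAAAD/AAAAAAAAAAAAAAD/AAAAAAAAAAAAAAD/AAAAAAAAAAAAAAD+AAAAAAAAAAAAAAD+AAIAAAAAAAAAAAD+AAYAAAAAAAAAAAD+DwAAAAAAAAAAAAD/PwAAAAAAAAAAAAD//gAAAAAAAAAAAAD//AAAAAAAAAAAAAD//AAAAAAAAAAAAAD4+ABAAAAAAAAAAAD4fADAAAAAAAAAAAD8fAPAAAAAAAAAAAD//3+AAAAAAAAAAAD///+AAAAAAAAAAAD///8AAAAAAAAAAAD///4AAAAAAAAAAAD///gAAAAAAAAAAAD//4AAAAAAAAAAAAD//gAAAAAAAAAAAAD/fAAAAAAAAAAAAAD8BgAAAAAAAAAAAAD4AAAAAAAAAAAAAAD4AAAAAAAAAAAAAAD4AEAAAAAAAAAAAAD4AGAAAAAAAAAAAAD4B/AAAAAAAAAAAAD8D/gAAAAAAAAAAAD8D/wAAAAAAAAAAAD+P/4AAAAAAAAAAAD///8AAAAAAAAAAAD////AAAAAAAAAAAD/8f/gAAAAAAAAAAD/8P/wAAAAAAAAAAD/8H/4AAAAAAAAAAD/+D/8AAAAAAAAAAD/+D/8AAAAAAAAAAD/8B/+AAAAAAAAAAD/4Af+AAAQAAAAAAD/AAH+AAAgAAAAAAD4AAD+AABgAAAAAACAAAB+AHjgAAAAAAAAAAB/H//gAAAAAAAAAAA////gAAAAAAAAAAA////gAAAAAAAAAAA////gAAAAAAAAAAA////gAAAAAAAAAAA////gAAAAAAAAAAA////gAAAAAAAAAAA////gAAAAAAAAAAA////gAAAAAAAAAAA////gAAAAAAAAAAD////AAAAAAAAAAAP////AAAAAAAAAAAf///wAAAAAAAAAAAf///wAAAAAAAAAAAf///gAAAAAAAAAAAP///gAAAAAAAAD/gH///AAAAAAAAAD/AD//+AAAAAAAAAA+AHD/wAAAAAAAAA="/>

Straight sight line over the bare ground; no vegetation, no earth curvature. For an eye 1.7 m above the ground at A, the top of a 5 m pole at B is hidden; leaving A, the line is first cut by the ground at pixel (245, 228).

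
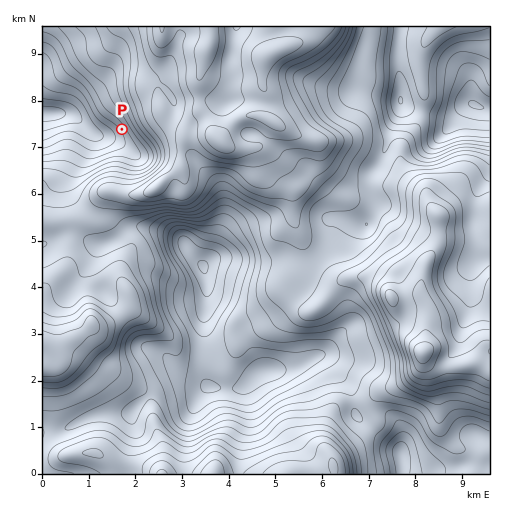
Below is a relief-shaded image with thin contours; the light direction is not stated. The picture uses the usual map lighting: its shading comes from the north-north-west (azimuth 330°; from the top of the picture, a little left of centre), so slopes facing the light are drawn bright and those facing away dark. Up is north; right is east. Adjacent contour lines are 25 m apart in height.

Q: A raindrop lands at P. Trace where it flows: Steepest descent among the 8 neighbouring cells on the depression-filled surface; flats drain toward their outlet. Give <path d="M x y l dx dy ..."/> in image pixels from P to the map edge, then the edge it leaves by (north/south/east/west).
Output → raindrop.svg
<path d="M122 129l-5 5-23 0-18-18-3-1-7 0-1-1-21 0-1-1"/>
exit: west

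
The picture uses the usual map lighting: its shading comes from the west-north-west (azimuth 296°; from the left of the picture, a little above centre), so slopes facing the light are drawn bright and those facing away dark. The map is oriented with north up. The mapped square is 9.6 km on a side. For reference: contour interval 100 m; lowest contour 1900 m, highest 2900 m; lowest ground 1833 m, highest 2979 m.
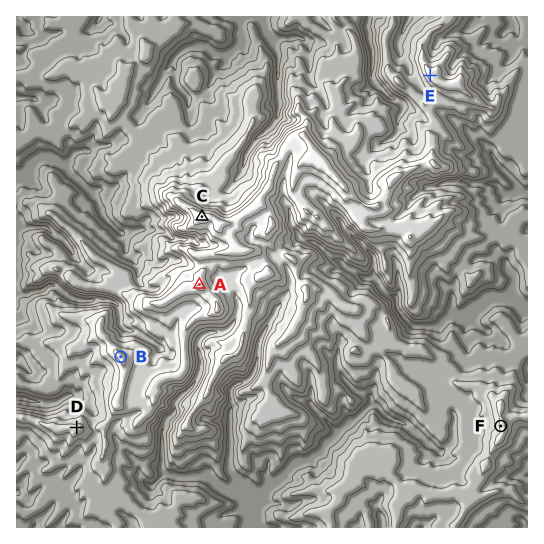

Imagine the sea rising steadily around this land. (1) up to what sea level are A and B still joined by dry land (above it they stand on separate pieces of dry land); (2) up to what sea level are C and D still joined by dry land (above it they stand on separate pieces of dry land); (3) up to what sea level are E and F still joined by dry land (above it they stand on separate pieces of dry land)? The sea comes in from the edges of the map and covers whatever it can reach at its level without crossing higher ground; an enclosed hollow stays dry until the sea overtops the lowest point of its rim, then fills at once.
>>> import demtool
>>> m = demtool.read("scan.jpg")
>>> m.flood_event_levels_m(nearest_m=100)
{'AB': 2500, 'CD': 2300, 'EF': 2200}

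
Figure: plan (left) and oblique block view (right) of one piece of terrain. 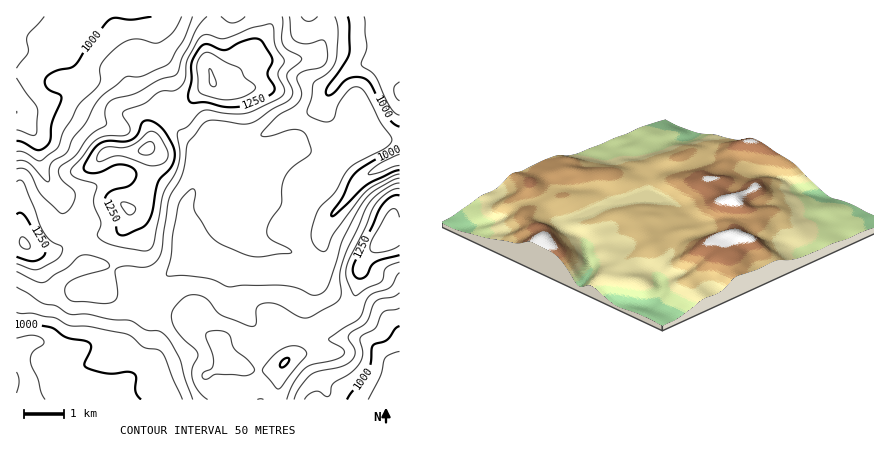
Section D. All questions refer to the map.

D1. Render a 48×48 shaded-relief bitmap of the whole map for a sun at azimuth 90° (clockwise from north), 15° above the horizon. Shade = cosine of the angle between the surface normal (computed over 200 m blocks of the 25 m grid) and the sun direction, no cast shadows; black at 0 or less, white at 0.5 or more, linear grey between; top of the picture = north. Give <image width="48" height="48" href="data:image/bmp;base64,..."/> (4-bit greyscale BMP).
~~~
<image width="48" height="48" href="data:image/bmp;base64,Qk32BAAAAAAAAHYAAAAoAAAAMAAAADAAAAABAAQAAAAAAIAEAAATCwAAEwsAABAAAAAAAAAAAAAAABEREQAiIiIAMzMzAERERABVVVUAZmZmAHd3dwCIiIgAmZmZAKqqqgC7u7sAzMzMAN3d3QDu7u4A////AFZmZ4h2eId3d3VCNXeIiHZ87aiJu6u6mVVmZ4h3eId3d2UxJneIiIZ87bmJqqu7qUVmZ4iHd4d3d2QxJoiIiHZ73bqZmqu7qkVmZniHeIh3dlQxNniIiHVq3cqZmrvMukVnd3d3eIiHdlQzRVaImXVIzLmZq83MulVnd3d2d4d3dlRFVEaJmYVGm7mZrO7bqWZnd3d2d3dmd1RFVFeqmYdVeamZrO7KmYh2Zmd3d3dmd1RFVWiqmZh3eJiJvNupqoh2VWd3d3dmd1RFZ3iaqYiIiId5vLuqqoh3ZWd3d3dmd1RWiJmZl3eIiHdnm7zLqoh3ZWd3d4h3h2VXiamYdmeJmHZmes3bmXdmdWeHeIiIiGZniaqHdneJmYZlV77bmGZndWd3iZmYiHZniaqHd3iJmYdlRZ3KmWZndmZ3irqYiHZniZmHd3iImZdlM3u6qmZoh2d3irqYiHd4iJmIiIiIiIdjImmrzFV5mId3iJmYmZiIiIiIiIiIiIhiAVm7zFWKqpiIeIiImqmIiIiIiIiIeIlzAEm7ulabu6mId3d3m8uYiIiHd4iHeJmDACaaqmisu7qHd3d3nNuYiId3d4iIiap0EAJomonNuZmHZmeIreyYh3Z3eJmYmqp0IQAmmpvdp2eHZWiZreyYdmd3iZmZmap0MgAFiqzcqGd3ZEeavuyodmd3iaqZiauFMhADeazbqHdmVDWKzv2oZnd3iaqZmaunMRACaKvLmHZlQ0aKzv2nd3d3iZmZmau5UQABV6vLmHZUM1eJzv2od3d4iJmZmZq7lAABNqvLl2VUNGeIvv24d3d4iImZmYibyCAAJLzbhVVlVWZnrO3Kh3eId4mqmYiK3HIRI6zaU0Vnd3ZWi83bh4iId3iqmYiJzbcyEazHMjRXmodVeb7smIiIh3iaqYiJrNuWMqulMzIkipdVeb/9qHd3iHeJqYiJmrzLh6qVRDEBWIZWis/+qHd4iId4mZiIiZq8y6qVMzIQJoZFi9/9qHeIiHd4mpmIiIibvKqEMjMyNoYya+7cqYiIiId3iamIiIeKu5hkM0REV3UyW9yrupiHiZh3iamId3eau3ZERFREZlVEermKy5d3iaqYiJmHdnirzGVERFVERFVmiZd5uod3iru6mZl2Znm93FVVVFVENFZ3iIdnmGZ4mru7u7p1VYrO7WVWZlVUNGdmZ4dVZmaJmru83duVRYve3GVWd3ZURGZlVndCNGiZmavO7tynRIvu22VWeIdlRVZ2VWdBA3qpiaze7bu5ZXvdumZmd4dlVWeHZWYwA4qpmbze26q8p4rLmGZnd3dlVWeId2QQBIqpiazdy5m926qph2d3d3ZlVmeIiGMABJqYiKvMuprN3Luod2d3d3ZmZmZ4mGQgBJl2iKzcqYm93Luod2Z3d3dmZmZ4iGUwBZlleKztuYis3Luod3d3eHd2Zmd4h2UxFZh1V5vuuYeL3Luod3d3d4h2ZneIh2UyJYmGVnne2oeKzLuoeHdmd4h2Z4iHh2VCNXiHZme+24d6zLuoiA=="/>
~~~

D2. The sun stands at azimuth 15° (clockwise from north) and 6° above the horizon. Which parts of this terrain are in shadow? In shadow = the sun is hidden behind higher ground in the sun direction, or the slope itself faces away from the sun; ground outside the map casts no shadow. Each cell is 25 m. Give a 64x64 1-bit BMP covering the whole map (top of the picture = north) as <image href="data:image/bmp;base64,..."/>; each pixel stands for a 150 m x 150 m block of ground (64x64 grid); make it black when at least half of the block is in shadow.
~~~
<image width="64" height="64" href="data:image/bmp;base64,Qk0+AgAAAAAAAD4AAAAoAAAAQAAAAEAAAAABAAEAAAAAAAACAAATCwAAEwsAAAIAAAAAAAAA////AAAAAAAAAAAfAAHwAAAAAB8AIfwAAAAAHwBj/gAAAAAeADP/AIAAAMAAF/8AgAAA4AAD/4DH4AHgAAH/AP/4D/wAAAAA/////wAAADz////+AAAAfP////gAAAf4///8cAAAD/j///gAAAAH/P//8AAAAAH///+AAAAAAD///wAAAAAAP/v+AAAAAAB/8AgAAAAAA//4AAAAAAAD/vgACAAAAAP+/AAcAAAAA57+AP4AAAAAH/8D/gAAAAAf/gf8AAAAAB/gP/wAAAAAHwA/8AAAAAAPAAfgAAAAAAAAAHAAAAAAAAABMAAAAAAAAAOQAAAAAAAAA8AAAAAAAAADgAAAAAAAADMAAAAAAAAA+AAAAAAAAAH8AAAAAAAAA/4QAAAAAYAD//2AAAAB4AP//4QAAAH4AA//x4AAAPwAA/+H4AAA/gAB/g/wAAB/AAAAD/wAAB8AAAAP/wAAAwAAAA//wAAAAAAAD//gAAAAACAH//AAAAAAwAf/+AAAAAAAB//8AAAAAAAH//4AAIAAAAf//gAAAAAAB//4AAAAAAADwAAAAAAAAAAAAPAAAAAABAAB+AAAAAAOAAf4AAAAAAAAB/AAAAAAAAAAAAAAAAAAAAAAAAAAAAAAAAAAAAAAAAAAAAAAAAAAAAAAAAAAAAAAAAAAAAAAAAAAAAAAAAAAAAAAAA=="/>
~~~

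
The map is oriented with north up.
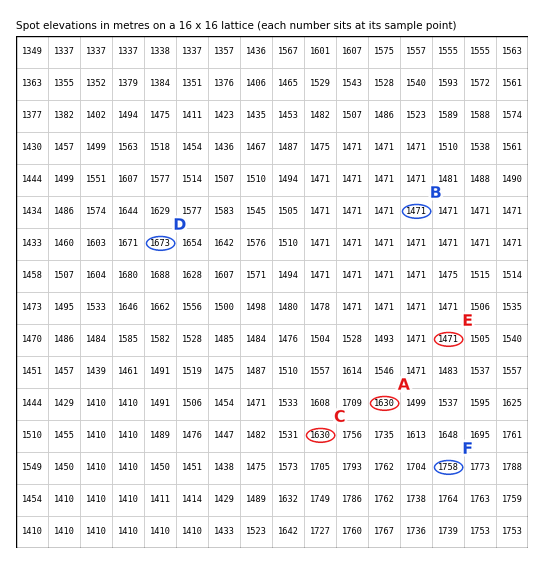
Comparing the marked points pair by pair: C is above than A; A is above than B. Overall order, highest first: C A B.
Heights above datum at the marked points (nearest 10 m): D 1670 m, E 1470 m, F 1760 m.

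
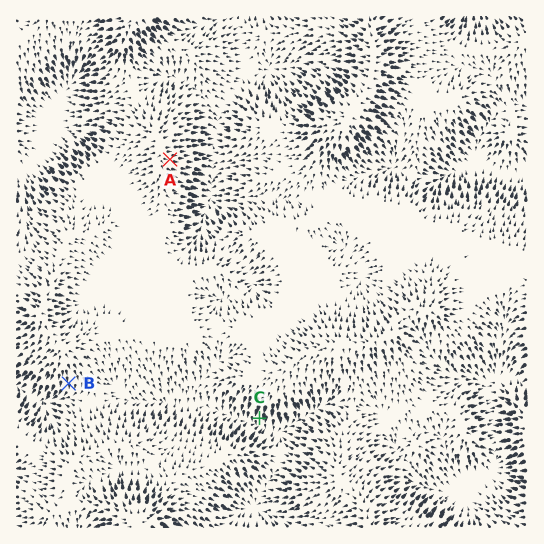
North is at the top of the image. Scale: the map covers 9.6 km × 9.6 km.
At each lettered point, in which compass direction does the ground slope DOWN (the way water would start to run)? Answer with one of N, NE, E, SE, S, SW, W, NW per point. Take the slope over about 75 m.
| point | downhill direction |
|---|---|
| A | E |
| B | S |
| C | S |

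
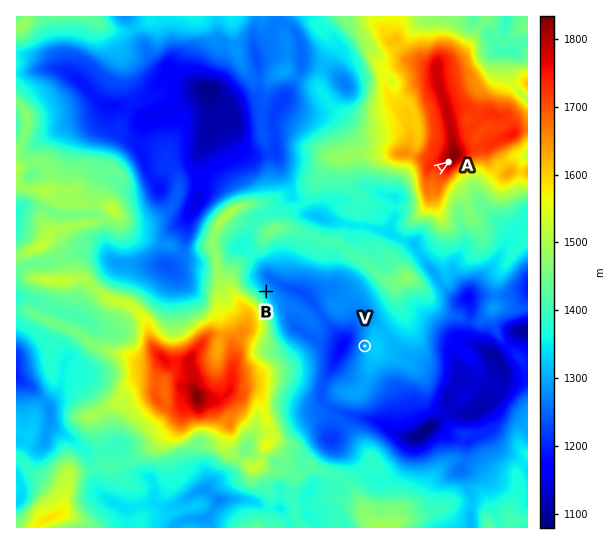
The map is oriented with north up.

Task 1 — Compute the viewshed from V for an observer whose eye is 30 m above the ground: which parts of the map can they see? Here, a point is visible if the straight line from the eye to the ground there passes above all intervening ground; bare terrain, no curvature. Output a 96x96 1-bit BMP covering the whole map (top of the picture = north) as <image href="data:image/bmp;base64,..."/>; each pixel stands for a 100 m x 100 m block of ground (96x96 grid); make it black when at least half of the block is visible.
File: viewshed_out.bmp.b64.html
<image width="96" height="96" href="data:image/bmp;base64,Qk2+BAAAAAAAAD4AAAAoAAAAYAAAAGAAAAABAAEAAAAAAIAEAAATCwAAEwsAAAIAAAAAAAAA////AAAAAAAAAAAAAAAAAAgAAZAAAAAAAAAAAD+AAb4AAAAAAAAAAAAAA/wAAAAAAAAAAZ8DA/gAAAAAAAAAAf/zx/wAAAAAAAAAAf////wAAAAAAAAAAef/9/wAAAAAAAAAAcP///wAAAAAAAAAA4P+f/wAAAAAAAAADwP+D/wAAAAAAAAAP4P/A/wAAAAAAAAI/8f/AP4AAAAAAAAd/9/vwB8AAAAAAAAD//8AAA8AAAAAAAAnx/4AAAcAAAAAAAE/g/wAAAcAAAAAAAD/gfgAAAYAAAAAAAD/gfAAAAAAAAAAAAD/gAAAAAAAAAAAAIH/gAAAAAAAAAAAAAH/gAAAAAAAAAAAAAH/gAAAAAAAAAAAABP/gAAAAAAAAAAAABP/gAAAAAAAAAAAABv/gAAAAAAAAAAAANv/z8AAAAAAAAAAAP///8AAAAAAAAAAAH///8AAAAAAAAAAAH///8AAAAAAAAAAAH///8AAAAAAAAAAAH///8AAAAAAAAAAAH///+AAAAAAAAAAAD///+AAAAAAAAAAAD////AAAAAAAAAAAD////AAAAAAAAAAAD////AAAAAAAAAAAB///+HAAAAAAAAAAA///+fAAAAAAAAAAA////+AAAAAAAAAAA////+AAAAAAAAAAA////8AAAAAAAAAAB////8AAAAAAAAAAB//H/8AAAAAAAAAAD//H/8AAAAAAAAAAH//f/8AAAAAAAAAAH/////wAAAAAAAAAH////jAAAAAAAAAAH////AAAAAAAAAAAH///+AAAAAAAAAAAH///8AAAAAAAAAAAB///wAAAAAAAAAABg///AAAAAAAAAAABgf++AAAAAAAAAAABwP98AAAAAAAAAAAB4P+AAAAAAAAAAAAB4H8AAAAAAAAAAAAA4AwAAAAAAAAAAAAA4AAAAAAAAAAAAAAAYAAAAAAAAAAAAAAAMAAAAAAAAAAAAAAAAAAAAAEAAAAAAAAAAAAAAAOAAAAAAAAAAAAAAAPAAAAAAAAAAAAAAAIAAAAAAAAAAAAAAAIAAAAAAAAAAAAAAAJgAAAAAAAAAAAAAAdwAAAAAAAAAAAAAAb4AAAAAAAAAAAAAAb8AAAAAAAAAAAAAfgeAAAAAAAAAAAAAAAAAAAAAAAAAAAAAAAAAAAAAAAAAAAAAAAAAAAAAAAAAAAAAAAAAAAAAAAAAAAAAAAAAAAAAAAAAAAAAAAAAAAAAAAAAAAAAAAAAAAAAAAAAAAAAAAAAAAAAAAAAAAAAAAAAAAAAAAAAAAAAAAAAAAAAAAAAAAAAAAAAAAAAAAAAAAAAAAAAAAAAAAAAAAAAAAAAAAAAAAAAAAAAAAAAAAAAAAAAAAAAAAAAAAAAAAAAAAAAAAAAAAAAAAAAAAAAAAAAAAAAAAAAAAAAAAAAAAAAAAAAAAAAAAAAAAAAAAAAAAAAAAAAAAAAAAAAAAAAAAAAAAAAAAAAAAAAAAAAAAAAAAAAAAAAAAAAAAAAAAAAAAAAAAAAAAAAAAAAAAAAAAAAAAAAAAAAAAAAAAAAA="/>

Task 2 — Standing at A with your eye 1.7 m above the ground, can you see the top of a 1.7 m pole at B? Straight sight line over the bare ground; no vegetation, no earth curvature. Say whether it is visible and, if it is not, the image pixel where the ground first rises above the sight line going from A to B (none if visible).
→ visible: true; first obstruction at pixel None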